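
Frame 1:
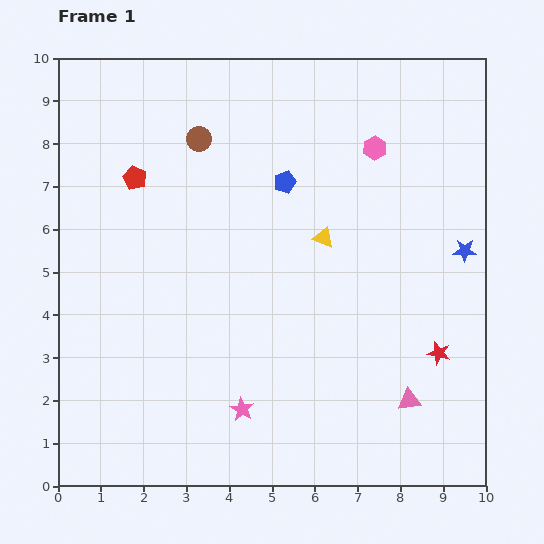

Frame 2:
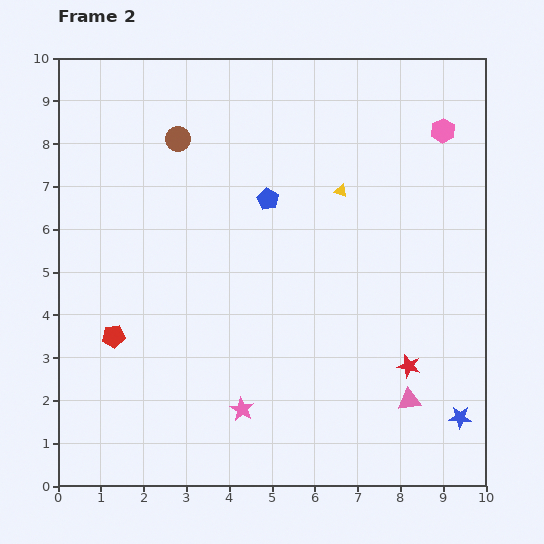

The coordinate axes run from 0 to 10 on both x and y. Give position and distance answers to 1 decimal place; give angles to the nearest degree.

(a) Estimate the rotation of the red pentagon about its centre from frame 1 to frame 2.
31° counter-clockwise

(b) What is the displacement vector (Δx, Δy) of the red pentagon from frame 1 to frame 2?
(-0.5, -3.7)

The red pentagon was at (1.8, 7.2) in frame 1 and (1.3, 3.5) in frame 2.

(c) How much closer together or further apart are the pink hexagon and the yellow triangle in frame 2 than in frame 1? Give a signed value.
+0.4

Distance in frame 1: 2.4. Distance in frame 2: 2.8.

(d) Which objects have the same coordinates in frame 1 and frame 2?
the pink triangle, the pink star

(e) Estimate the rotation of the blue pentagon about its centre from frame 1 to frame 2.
24° counter-clockwise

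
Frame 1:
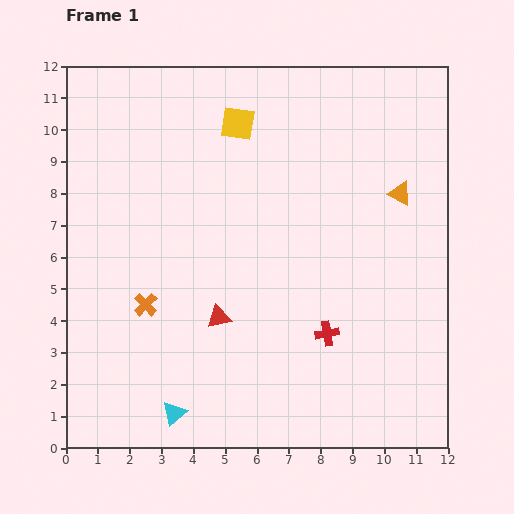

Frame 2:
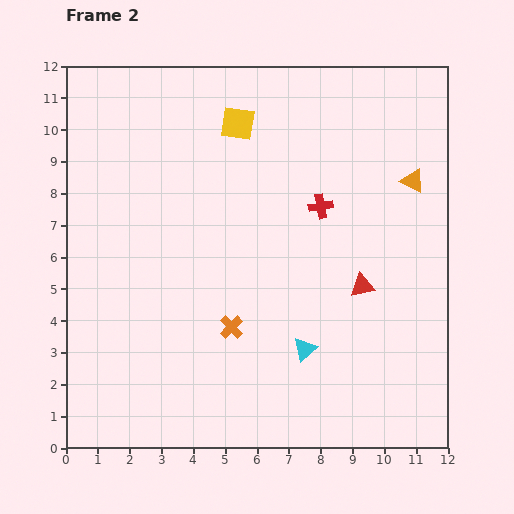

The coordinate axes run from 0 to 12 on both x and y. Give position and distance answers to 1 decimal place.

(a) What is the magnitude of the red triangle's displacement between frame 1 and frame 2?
4.6

The red triangle moved from (4.8, 4.1) to (9.3, 5.1), a distance of √(4.5² + 1.0²) ≈ 4.6.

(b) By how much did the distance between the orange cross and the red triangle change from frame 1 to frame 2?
+2.0

Distance in frame 1: 2.3. Distance in frame 2: 4.3.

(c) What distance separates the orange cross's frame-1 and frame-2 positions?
2.8

The orange cross moved from (2.5, 4.5) to (5.2, 3.8), a distance of √(2.7² + 0.7²) ≈ 2.8.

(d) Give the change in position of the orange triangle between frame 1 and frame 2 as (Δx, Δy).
(0.4, 0.4)

The orange triangle was at (10.5, 8.0) in frame 1 and (10.9, 8.4) in frame 2.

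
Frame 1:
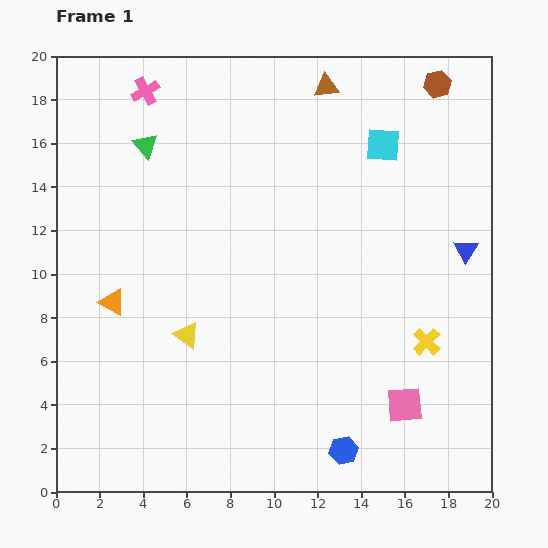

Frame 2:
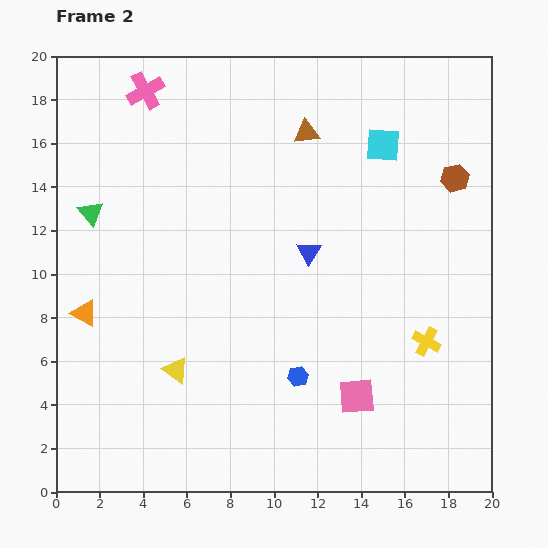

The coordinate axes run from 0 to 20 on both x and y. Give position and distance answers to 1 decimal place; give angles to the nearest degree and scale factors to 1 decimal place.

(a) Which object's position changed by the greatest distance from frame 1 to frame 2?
the blue triangle

(moved 7.2; next 4.4)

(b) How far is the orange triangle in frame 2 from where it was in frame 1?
1.4

The orange triangle moved from (2.6, 8.7) to (1.3, 8.2), a distance of √(1.3² + 0.5²) ≈ 1.4.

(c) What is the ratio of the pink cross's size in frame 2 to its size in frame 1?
1.3×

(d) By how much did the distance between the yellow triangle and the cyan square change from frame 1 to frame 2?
+1.5

Distance in frame 1: 12.5. Distance in frame 2: 14.0.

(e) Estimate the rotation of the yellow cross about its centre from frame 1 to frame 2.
18° counter-clockwise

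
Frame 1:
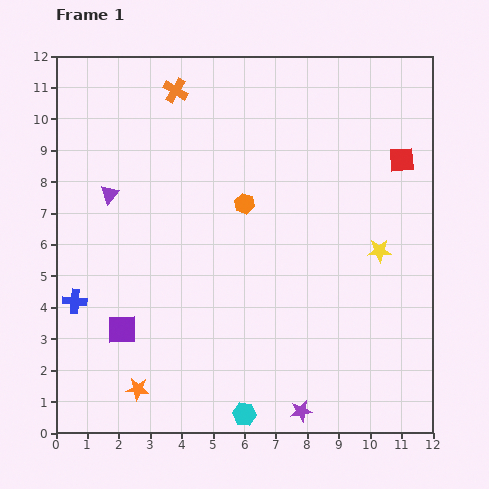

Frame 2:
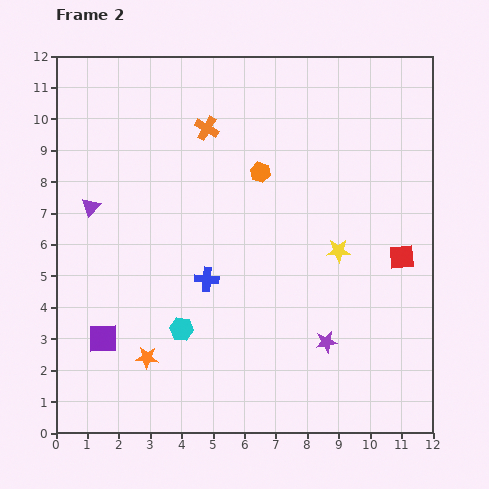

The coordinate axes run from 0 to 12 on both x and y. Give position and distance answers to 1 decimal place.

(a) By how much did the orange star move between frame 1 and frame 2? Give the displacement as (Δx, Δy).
(0.3, 1.0)

The orange star was at (2.6, 1.4) in frame 1 and (2.9, 2.4) in frame 2.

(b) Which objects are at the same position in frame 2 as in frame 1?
none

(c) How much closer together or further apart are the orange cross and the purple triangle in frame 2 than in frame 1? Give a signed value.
+0.6

Distance in frame 1: 3.9. Distance in frame 2: 4.5.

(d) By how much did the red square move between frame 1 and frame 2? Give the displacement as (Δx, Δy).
(0.0, -3.1)

The red square was at (11.0, 8.7) in frame 1 and (11.0, 5.6) in frame 2.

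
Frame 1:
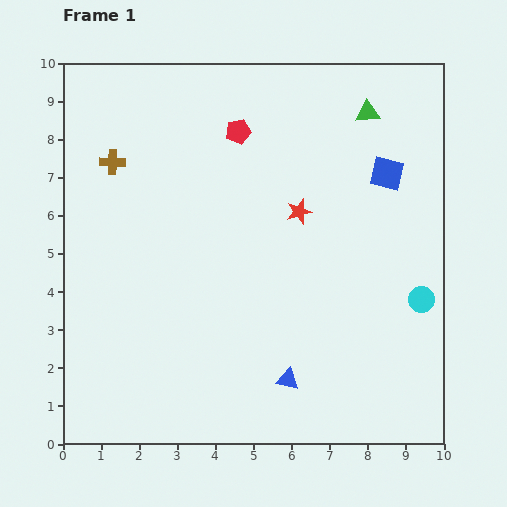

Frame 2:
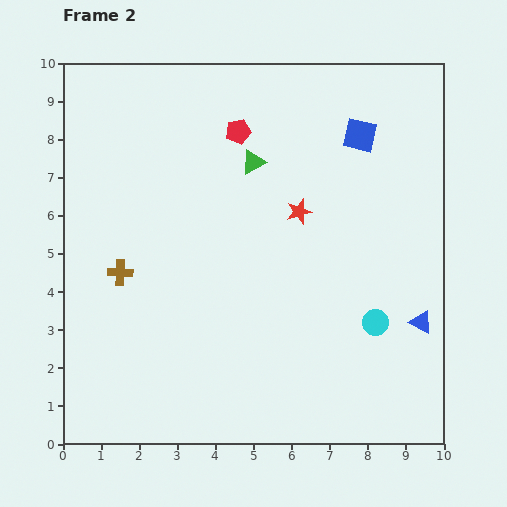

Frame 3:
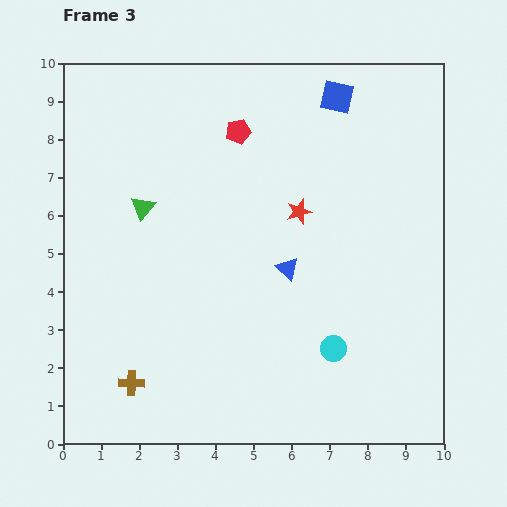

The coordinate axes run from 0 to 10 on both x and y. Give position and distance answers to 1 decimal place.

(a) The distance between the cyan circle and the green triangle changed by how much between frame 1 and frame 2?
+0.2

Distance in frame 1: 5.1. Distance in frame 2: 5.3.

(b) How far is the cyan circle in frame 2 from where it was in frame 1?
1.3

The cyan circle moved from (9.4, 3.8) to (8.2, 3.2), a distance of √(1.2² + 0.6²) ≈ 1.3.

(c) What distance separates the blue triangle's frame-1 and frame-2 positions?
3.8

The blue triangle moved from (5.9, 1.7) to (9.4, 3.2), a distance of √(3.5² + 1.5²) ≈ 3.8.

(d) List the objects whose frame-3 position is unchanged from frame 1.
the red pentagon, the red star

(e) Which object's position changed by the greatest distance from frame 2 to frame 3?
the blue triangle

(moved 3.8; next 3.1)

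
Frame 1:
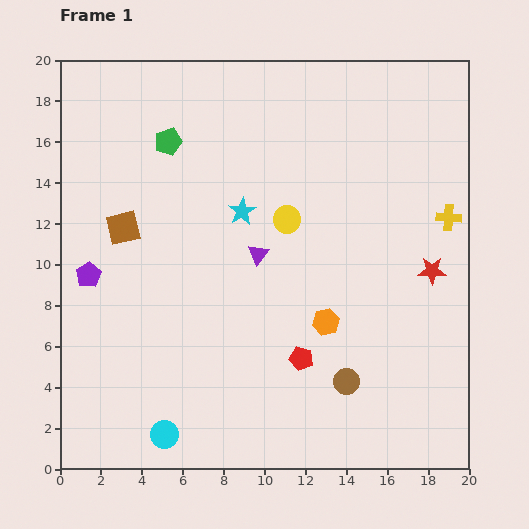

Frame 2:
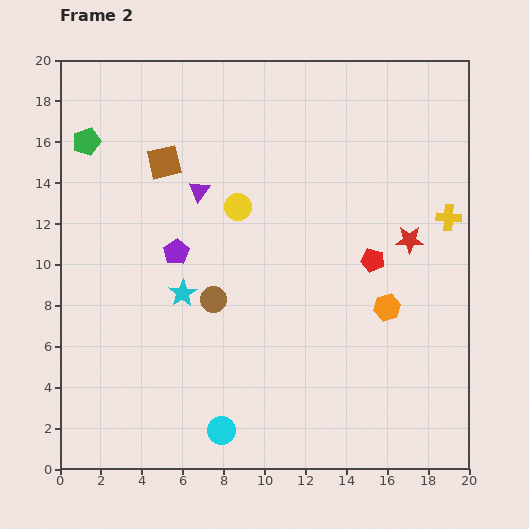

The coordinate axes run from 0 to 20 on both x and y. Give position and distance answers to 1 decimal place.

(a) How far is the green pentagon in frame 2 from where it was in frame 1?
4.0

The green pentagon moved from (5.3, 16.0) to (1.3, 16.0), a distance of √(4.0² + 0.0²) ≈ 4.0.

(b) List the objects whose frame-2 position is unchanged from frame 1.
the yellow cross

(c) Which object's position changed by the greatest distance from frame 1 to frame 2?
the brown circle

(moved 7.6; next 5.9)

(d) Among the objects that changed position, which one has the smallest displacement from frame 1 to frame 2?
the red star

(moved 1.9)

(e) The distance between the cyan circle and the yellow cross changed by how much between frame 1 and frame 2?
-2.3

Distance in frame 1: 17.5. Distance in frame 2: 15.2.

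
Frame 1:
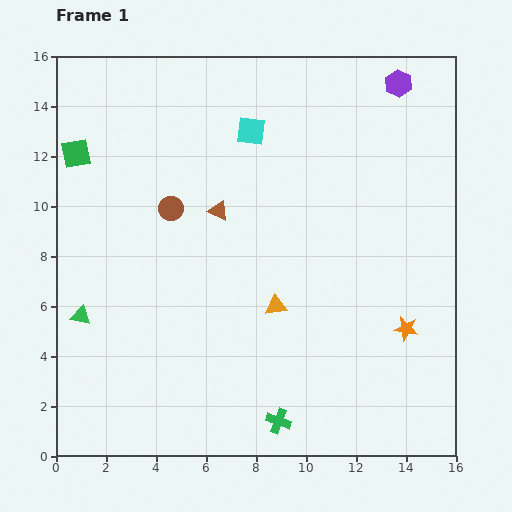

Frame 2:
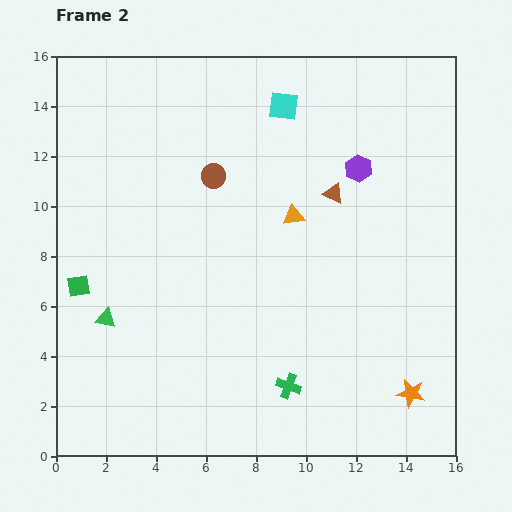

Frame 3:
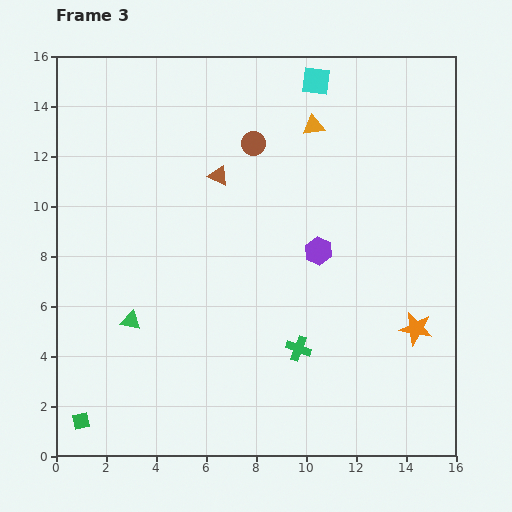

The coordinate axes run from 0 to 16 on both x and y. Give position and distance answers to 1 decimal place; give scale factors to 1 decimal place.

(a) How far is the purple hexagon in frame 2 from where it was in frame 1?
3.8

The purple hexagon moved from (13.7, 14.9) to (12.1, 11.5), a distance of √(1.6² + 3.4²) ≈ 3.8.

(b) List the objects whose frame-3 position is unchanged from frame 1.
none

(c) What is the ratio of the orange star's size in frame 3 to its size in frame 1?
1.4×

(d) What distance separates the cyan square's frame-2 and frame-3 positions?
1.6

The cyan square moved from (9.1, 14.0) to (10.4, 15.0), a distance of √(1.3² + 1.0²) ≈ 1.6.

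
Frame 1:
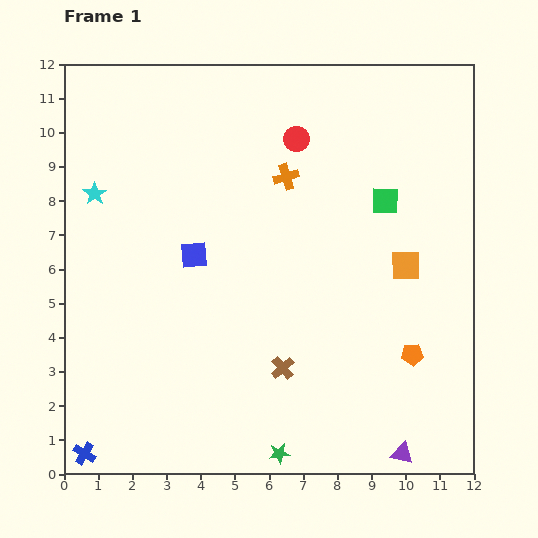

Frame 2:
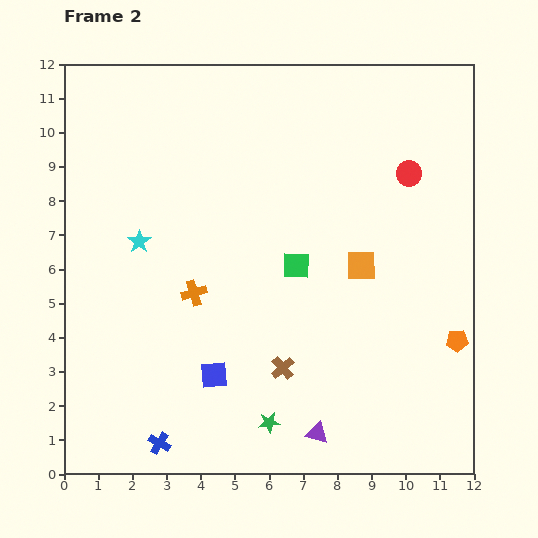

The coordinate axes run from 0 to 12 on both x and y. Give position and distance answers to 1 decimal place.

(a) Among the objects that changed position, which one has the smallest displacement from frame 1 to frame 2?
the green star

(moved 0.9)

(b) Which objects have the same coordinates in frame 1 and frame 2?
the brown cross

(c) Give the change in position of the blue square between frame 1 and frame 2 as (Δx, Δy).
(0.6, -3.5)

The blue square was at (3.8, 6.4) in frame 1 and (4.4, 2.9) in frame 2.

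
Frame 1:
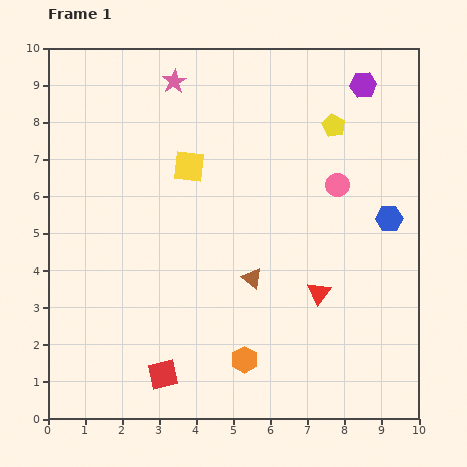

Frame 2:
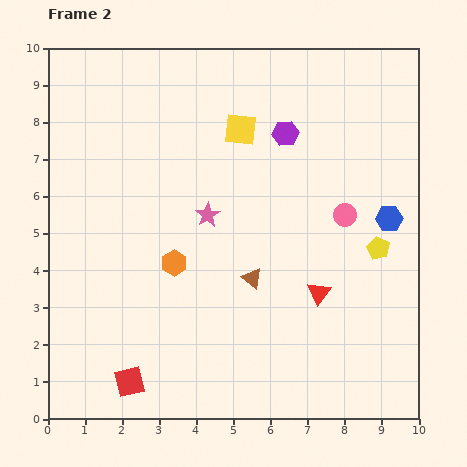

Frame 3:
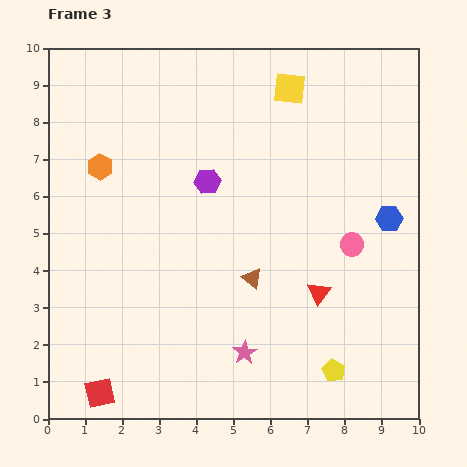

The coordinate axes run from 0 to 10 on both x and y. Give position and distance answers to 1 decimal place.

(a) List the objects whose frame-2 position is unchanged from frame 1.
the brown triangle, the red triangle, the blue hexagon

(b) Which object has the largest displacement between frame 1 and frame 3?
the pink star

(moved 7.5; next 6.6)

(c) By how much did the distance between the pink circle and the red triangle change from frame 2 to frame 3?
-0.6

Distance in frame 2: 2.2. Distance in frame 3: 1.6.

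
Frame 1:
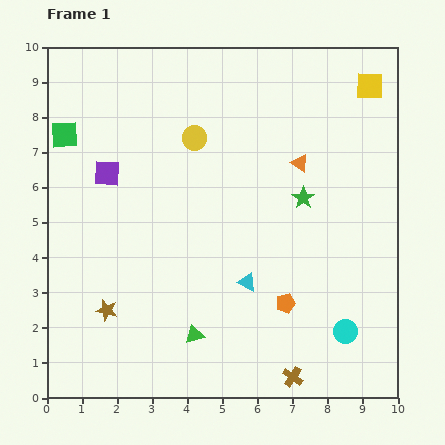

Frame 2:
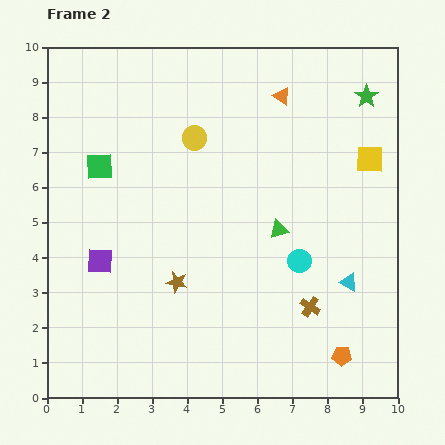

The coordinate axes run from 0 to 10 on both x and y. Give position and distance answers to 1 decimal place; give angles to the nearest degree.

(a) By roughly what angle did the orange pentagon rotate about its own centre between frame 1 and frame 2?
19° clockwise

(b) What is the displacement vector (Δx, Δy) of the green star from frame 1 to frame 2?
(1.8, 2.9)

The green star was at (7.3, 5.7) in frame 1 and (9.1, 8.6) in frame 2.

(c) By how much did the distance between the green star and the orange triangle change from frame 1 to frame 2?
+1.4

Distance in frame 1: 1.0. Distance in frame 2: 2.4.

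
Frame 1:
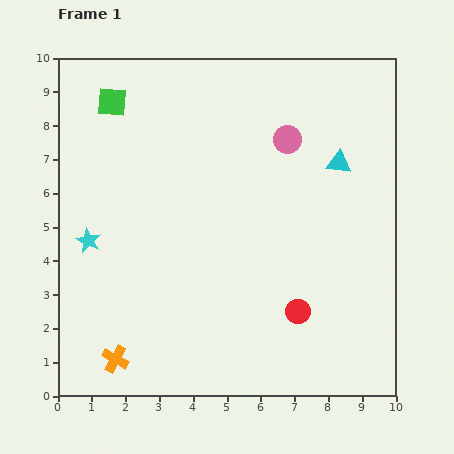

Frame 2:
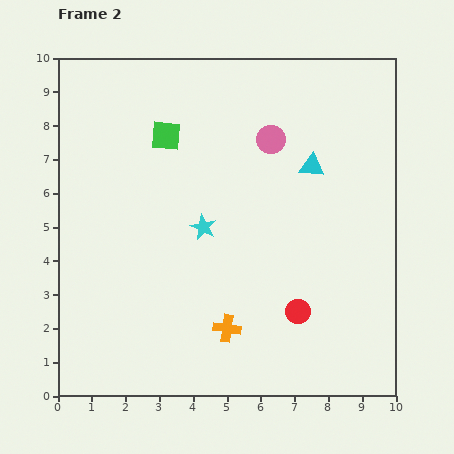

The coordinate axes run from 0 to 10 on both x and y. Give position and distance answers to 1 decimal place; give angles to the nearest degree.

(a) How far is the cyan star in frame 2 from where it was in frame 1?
3.4

The cyan star moved from (0.9, 4.6) to (4.3, 5.0), a distance of √(3.4² + 0.4²) ≈ 3.4.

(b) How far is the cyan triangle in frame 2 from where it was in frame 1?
0.8

The cyan triangle moved from (8.3, 6.9) to (7.5, 6.8), a distance of √(0.8² + 0.1²) ≈ 0.8.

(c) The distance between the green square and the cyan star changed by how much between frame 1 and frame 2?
-1.3

Distance in frame 1: 4.2. Distance in frame 2: 2.9.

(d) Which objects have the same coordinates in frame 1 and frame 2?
the red circle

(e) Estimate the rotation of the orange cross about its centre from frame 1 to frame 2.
20° counter-clockwise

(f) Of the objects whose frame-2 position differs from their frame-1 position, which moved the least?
the pink circle

(moved 0.5)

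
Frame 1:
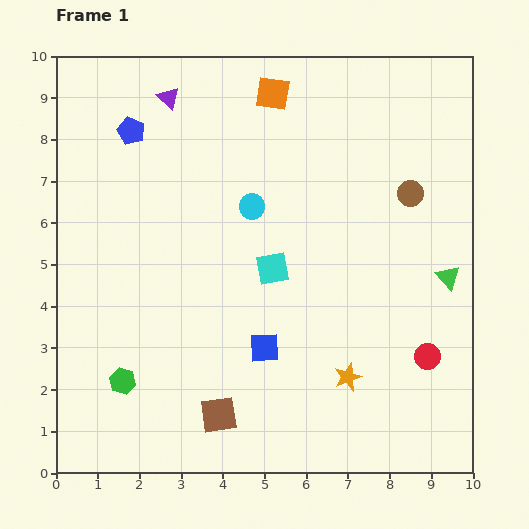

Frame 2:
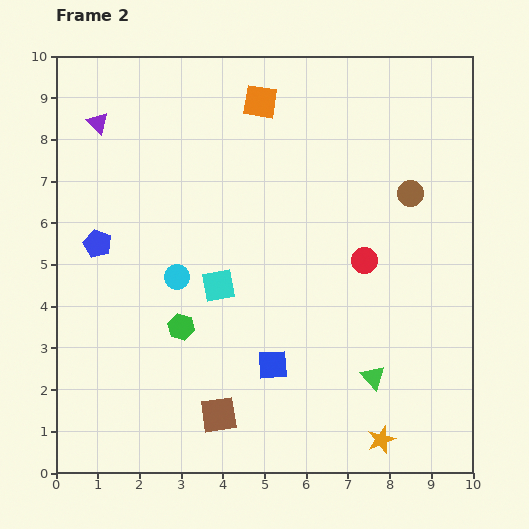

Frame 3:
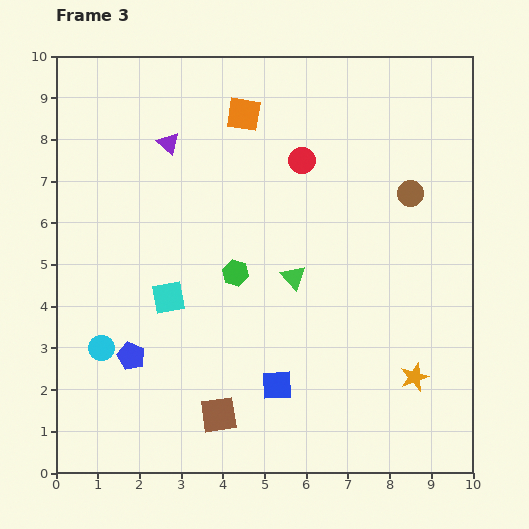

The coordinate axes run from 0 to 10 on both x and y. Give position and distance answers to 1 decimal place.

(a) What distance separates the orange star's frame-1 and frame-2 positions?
1.7

The orange star moved from (7.0, 2.3) to (7.8, 0.8), a distance of √(0.8² + 1.5²) ≈ 1.7.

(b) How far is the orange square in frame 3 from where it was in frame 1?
0.9

The orange square moved from (5.2, 9.1) to (4.5, 8.6), a distance of √(0.7² + 0.5²) ≈ 0.9.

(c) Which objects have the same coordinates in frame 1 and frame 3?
the brown square, the brown circle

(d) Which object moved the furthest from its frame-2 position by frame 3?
the green triangle

(moved 3.1; next 2.8)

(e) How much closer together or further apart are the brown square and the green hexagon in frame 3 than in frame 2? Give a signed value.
+1.1

Distance in frame 2: 2.3. Distance in frame 3: 3.4.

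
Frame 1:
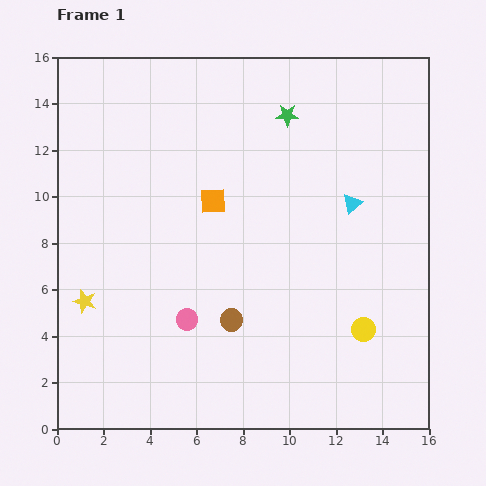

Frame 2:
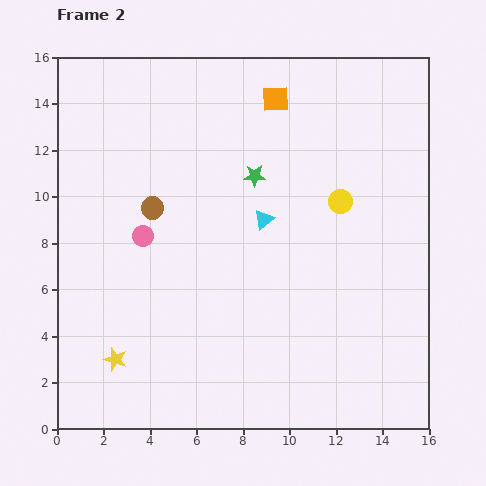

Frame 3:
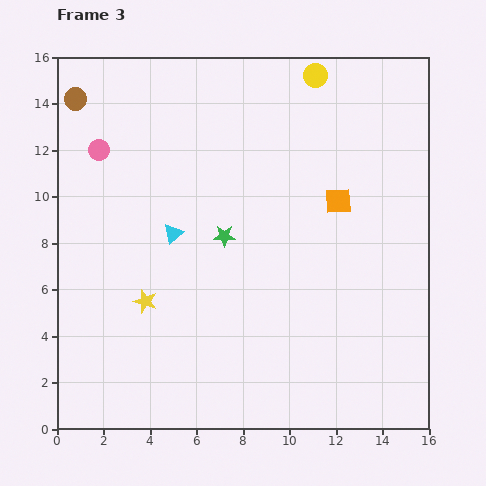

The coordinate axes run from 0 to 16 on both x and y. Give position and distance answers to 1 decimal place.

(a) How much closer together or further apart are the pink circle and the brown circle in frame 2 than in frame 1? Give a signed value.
-0.6

Distance in frame 1: 1.9. Distance in frame 2: 1.3.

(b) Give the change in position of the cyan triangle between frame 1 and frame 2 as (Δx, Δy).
(-3.8, -0.7)

The cyan triangle was at (12.7, 9.7) in frame 1 and (8.9, 9.0) in frame 2.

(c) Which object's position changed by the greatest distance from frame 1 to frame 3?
the brown circle

(moved 11.6; next 11.1)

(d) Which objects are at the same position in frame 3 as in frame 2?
none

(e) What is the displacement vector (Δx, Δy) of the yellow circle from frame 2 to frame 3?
(-1.1, 5.4)

The yellow circle was at (12.2, 9.8) in frame 2 and (11.1, 15.2) in frame 3.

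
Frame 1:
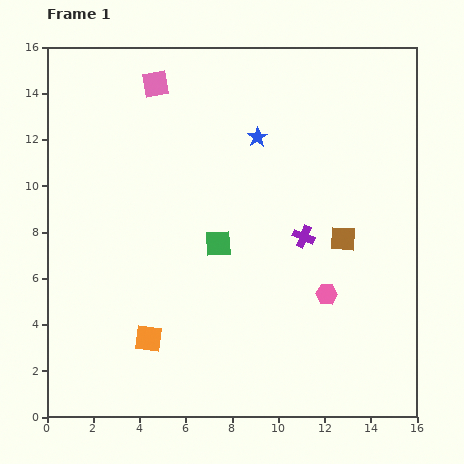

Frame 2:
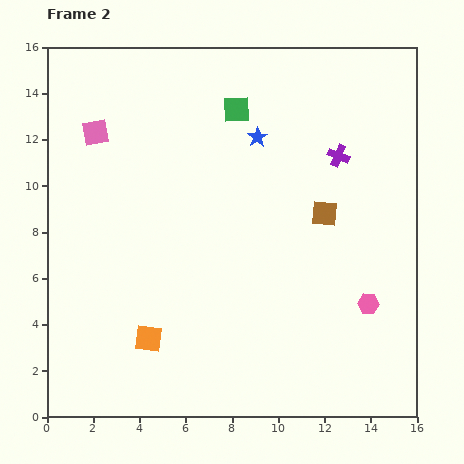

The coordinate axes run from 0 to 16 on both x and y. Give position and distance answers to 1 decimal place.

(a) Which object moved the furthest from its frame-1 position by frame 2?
the green square

(moved 5.9; next 3.8)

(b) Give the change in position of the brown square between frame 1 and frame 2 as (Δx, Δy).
(-0.8, 1.1)

The brown square was at (12.8, 7.7) in frame 1 and (12.0, 8.8) in frame 2.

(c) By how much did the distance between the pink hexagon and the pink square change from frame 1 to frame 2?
+2.2

Distance in frame 1: 11.7. Distance in frame 2: 13.9.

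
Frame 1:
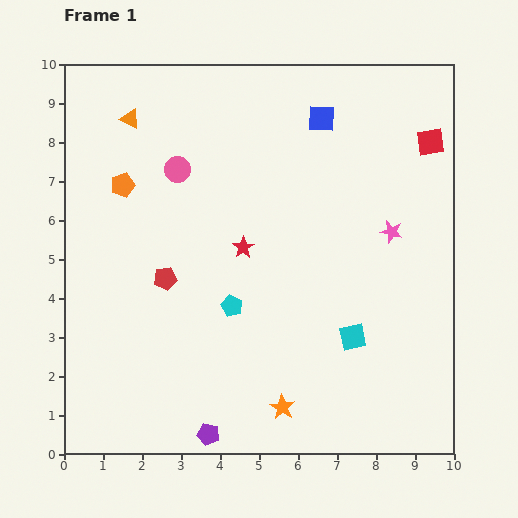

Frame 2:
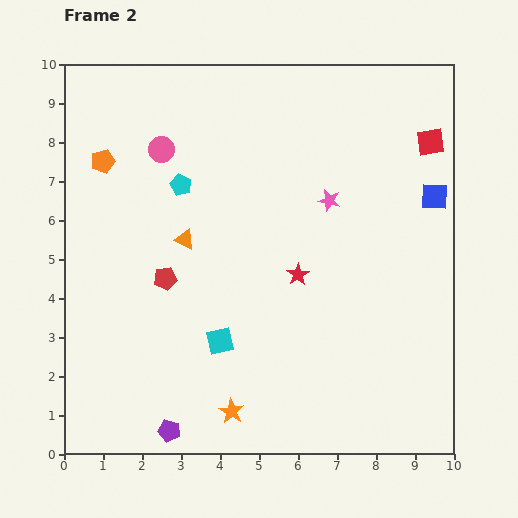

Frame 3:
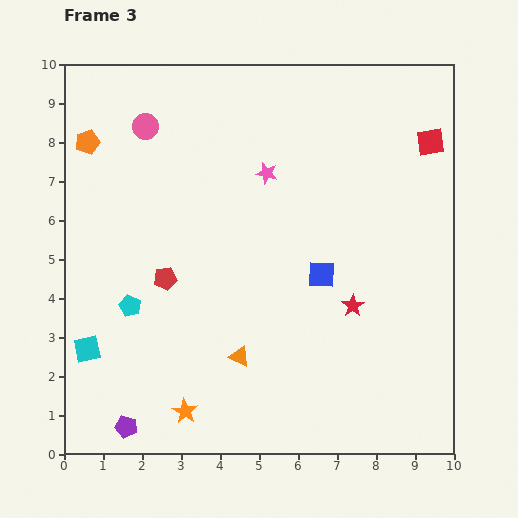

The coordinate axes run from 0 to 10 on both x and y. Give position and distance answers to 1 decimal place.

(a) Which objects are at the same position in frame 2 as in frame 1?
the red pentagon, the red square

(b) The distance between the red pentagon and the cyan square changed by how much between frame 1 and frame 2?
-2.9

Distance in frame 1: 5.0. Distance in frame 2: 2.1.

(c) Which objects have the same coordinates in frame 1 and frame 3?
the red pentagon, the red square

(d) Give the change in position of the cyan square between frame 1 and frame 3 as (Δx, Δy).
(-6.8, -0.3)

The cyan square was at (7.4, 3.0) in frame 1 and (0.6, 2.7) in frame 3.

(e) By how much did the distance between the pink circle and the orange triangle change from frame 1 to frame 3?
+4.6

Distance in frame 1: 1.8. Distance in frame 3: 6.4.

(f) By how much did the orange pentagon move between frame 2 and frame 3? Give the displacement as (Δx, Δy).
(-0.4, 0.5)

The orange pentagon was at (1.0, 7.5) in frame 2 and (0.6, 8.0) in frame 3.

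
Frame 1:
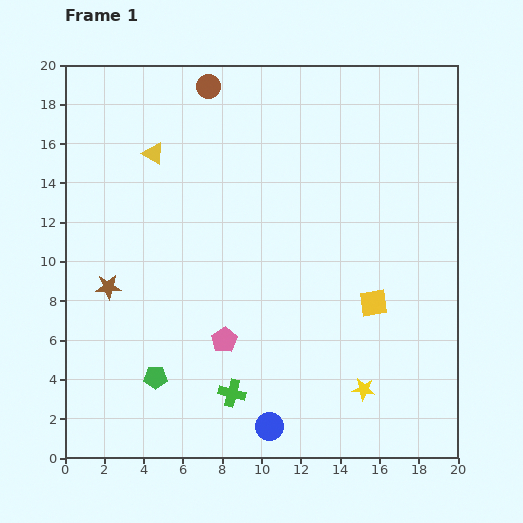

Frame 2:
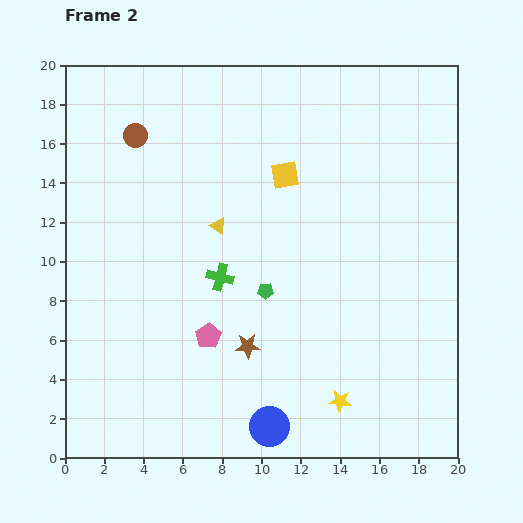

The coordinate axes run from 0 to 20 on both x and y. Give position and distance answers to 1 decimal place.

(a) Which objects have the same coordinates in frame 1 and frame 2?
the blue circle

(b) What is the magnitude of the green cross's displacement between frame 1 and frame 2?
5.9

The green cross moved from (8.5, 3.3) to (7.9, 9.2), a distance of √(0.6² + 5.9²) ≈ 5.9.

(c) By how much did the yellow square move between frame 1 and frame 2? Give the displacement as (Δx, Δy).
(-4.5, 6.5)

The yellow square was at (15.7, 7.9) in frame 1 and (11.2, 14.4) in frame 2.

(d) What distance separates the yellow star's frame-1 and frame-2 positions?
1.3

The yellow star moved from (15.2, 3.5) to (14.0, 2.9), a distance of √(1.2² + 0.6²) ≈ 1.3.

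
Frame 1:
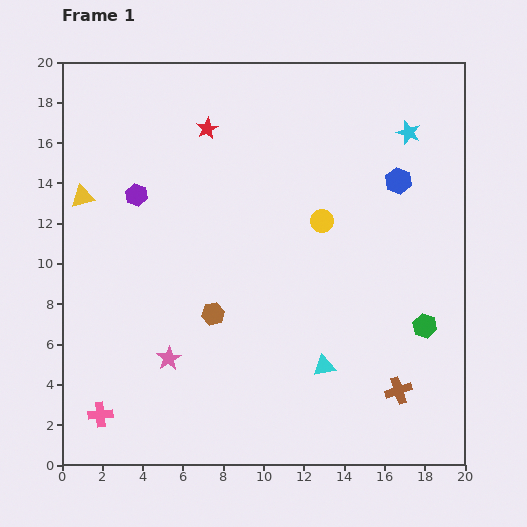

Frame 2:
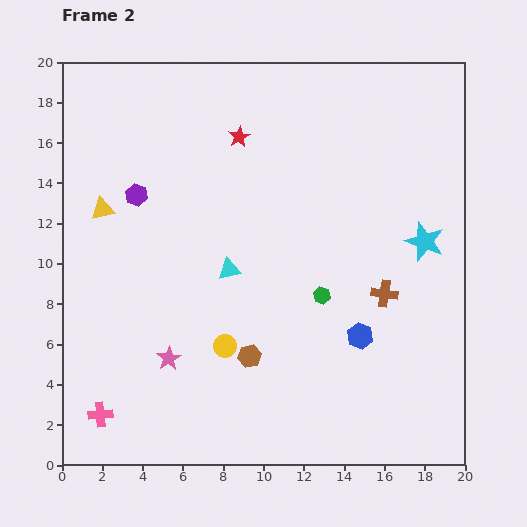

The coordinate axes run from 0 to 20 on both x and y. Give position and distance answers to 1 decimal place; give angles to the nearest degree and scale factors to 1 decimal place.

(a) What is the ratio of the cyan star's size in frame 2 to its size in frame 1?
1.6×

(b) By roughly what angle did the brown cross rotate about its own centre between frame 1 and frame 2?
28° clockwise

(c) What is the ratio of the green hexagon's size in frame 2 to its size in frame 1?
0.7×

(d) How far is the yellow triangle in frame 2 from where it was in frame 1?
1.2

The yellow triangle moved from (1.0, 13.3) to (2.0, 12.7), a distance of √(1.0² + 0.6²) ≈ 1.2.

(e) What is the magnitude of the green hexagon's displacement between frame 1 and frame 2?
5.3

The green hexagon moved from (18.0, 6.9) to (12.9, 8.4), a distance of √(5.1² + 1.5²) ≈ 5.3.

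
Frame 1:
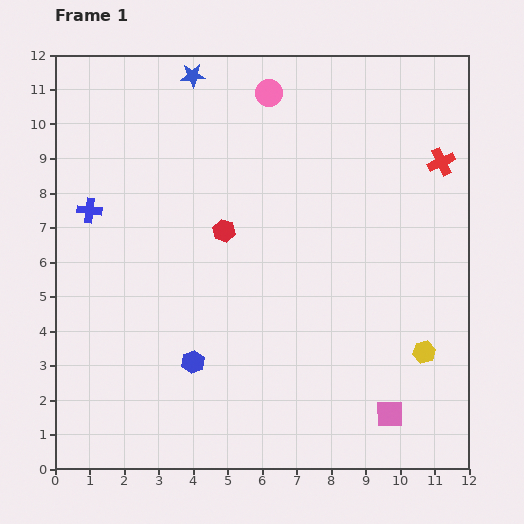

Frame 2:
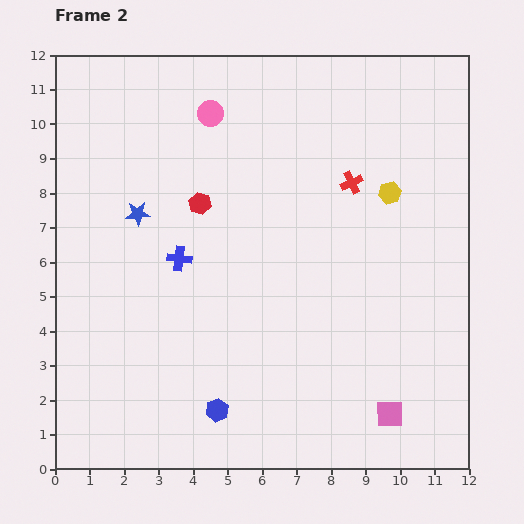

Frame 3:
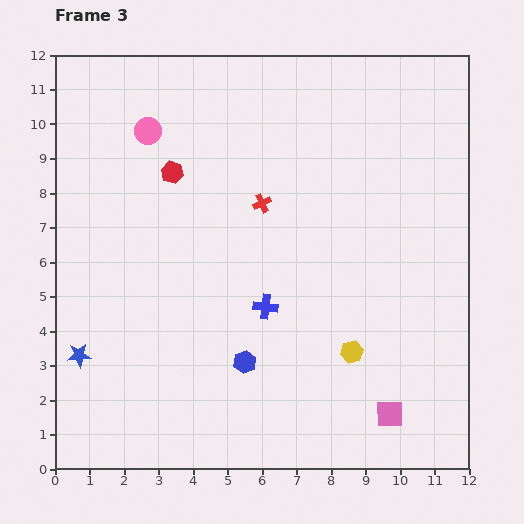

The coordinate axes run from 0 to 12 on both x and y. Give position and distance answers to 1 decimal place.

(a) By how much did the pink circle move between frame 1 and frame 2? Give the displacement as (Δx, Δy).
(-1.7, -0.6)

The pink circle was at (6.2, 10.9) in frame 1 and (4.5, 10.3) in frame 2.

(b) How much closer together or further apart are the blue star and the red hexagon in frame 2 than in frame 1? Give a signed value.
-2.8

Distance in frame 1: 4.6. Distance in frame 2: 1.8.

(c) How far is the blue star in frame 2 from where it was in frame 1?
4.3

The blue star moved from (4.0, 11.4) to (2.4, 7.4), a distance of √(1.6² + 4.0²) ≈ 4.3.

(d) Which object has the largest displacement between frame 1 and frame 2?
the yellow hexagon

(moved 4.7; next 4.3)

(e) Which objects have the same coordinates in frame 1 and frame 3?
the pink square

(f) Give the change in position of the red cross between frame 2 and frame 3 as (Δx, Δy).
(-2.6, -0.6)

The red cross was at (8.6, 8.3) in frame 2 and (6.0, 7.7) in frame 3.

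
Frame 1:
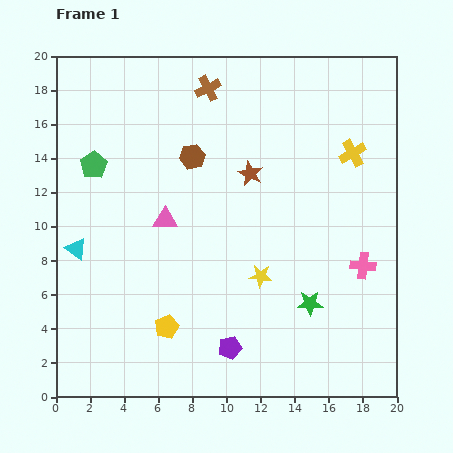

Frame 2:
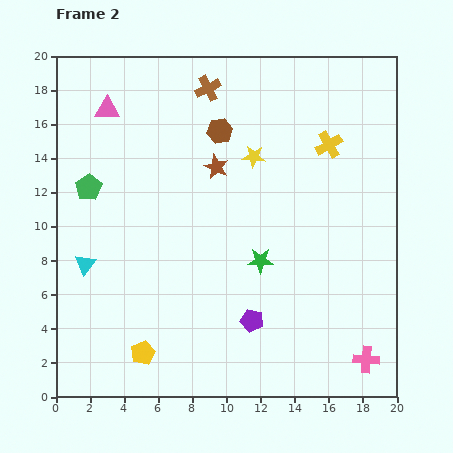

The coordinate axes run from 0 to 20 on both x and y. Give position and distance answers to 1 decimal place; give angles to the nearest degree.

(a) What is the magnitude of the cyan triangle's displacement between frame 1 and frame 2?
1.0

The cyan triangle moved from (1.2, 8.7) to (1.7, 7.8), a distance of √(0.5² + 0.9²) ≈ 1.0.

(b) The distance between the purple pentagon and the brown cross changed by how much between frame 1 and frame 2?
-1.5

Distance in frame 1: 15.3. Distance in frame 2: 13.8.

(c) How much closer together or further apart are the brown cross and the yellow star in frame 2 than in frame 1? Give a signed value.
-6.6

Distance in frame 1: 11.4. Distance in frame 2: 4.8.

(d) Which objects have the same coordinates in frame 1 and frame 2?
the brown cross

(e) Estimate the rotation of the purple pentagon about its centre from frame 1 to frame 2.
28° clockwise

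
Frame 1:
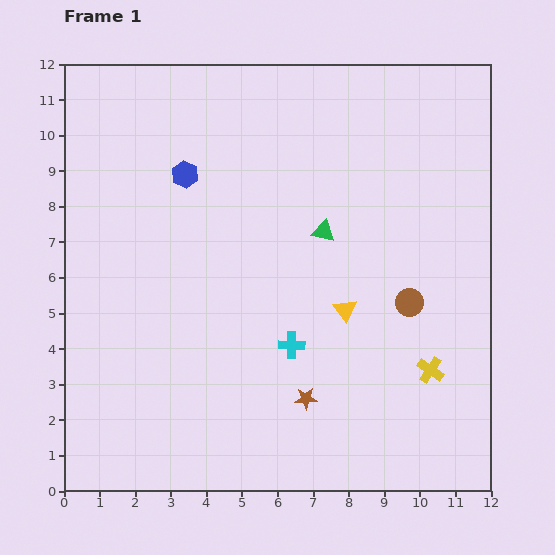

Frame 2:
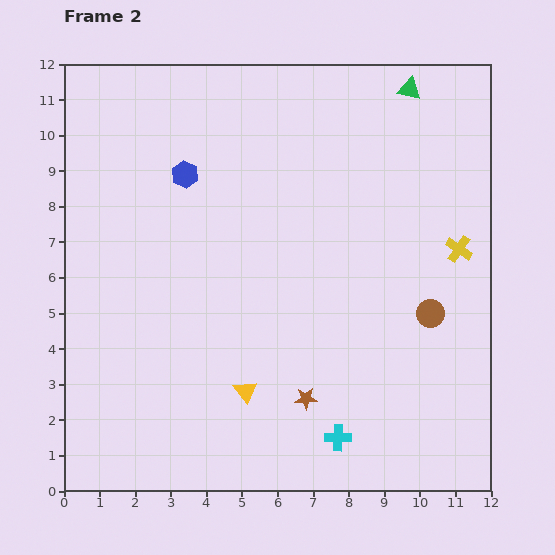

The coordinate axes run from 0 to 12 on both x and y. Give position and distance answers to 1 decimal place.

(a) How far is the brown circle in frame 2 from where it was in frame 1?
0.7

The brown circle moved from (9.7, 5.3) to (10.3, 5.0), a distance of √(0.6² + 0.3²) ≈ 0.7.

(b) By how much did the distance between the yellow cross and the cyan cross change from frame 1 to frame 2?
+2.3

Distance in frame 1: 4.0. Distance in frame 2: 6.3.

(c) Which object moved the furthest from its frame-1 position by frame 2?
the green triangle

(moved 4.7; next 3.6)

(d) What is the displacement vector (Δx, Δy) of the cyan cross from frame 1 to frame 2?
(1.3, -2.6)

The cyan cross was at (6.4, 4.1) in frame 1 and (7.7, 1.5) in frame 2.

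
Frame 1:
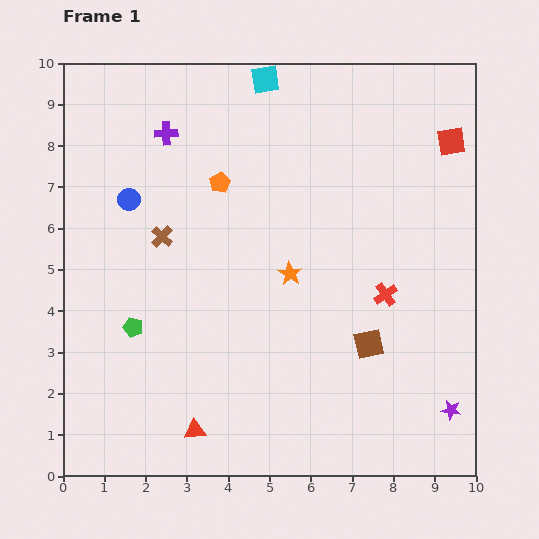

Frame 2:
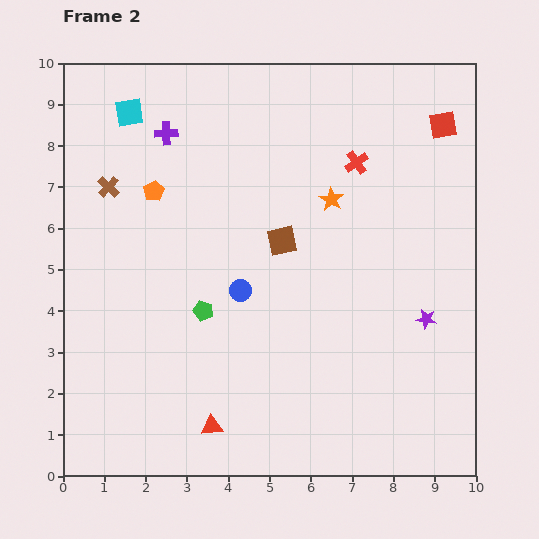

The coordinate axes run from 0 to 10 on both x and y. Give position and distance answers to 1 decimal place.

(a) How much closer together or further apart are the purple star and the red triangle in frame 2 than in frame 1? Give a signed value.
-0.4

Distance in frame 1: 6.2. Distance in frame 2: 5.8.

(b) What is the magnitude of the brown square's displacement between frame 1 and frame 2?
3.3

The brown square moved from (7.4, 3.2) to (5.3, 5.7), a distance of √(2.1² + 2.5²) ≈ 3.3.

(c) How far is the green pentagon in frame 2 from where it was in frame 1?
1.7

The green pentagon moved from (1.7, 3.6) to (3.4, 4.0), a distance of √(1.7² + 0.4²) ≈ 1.7.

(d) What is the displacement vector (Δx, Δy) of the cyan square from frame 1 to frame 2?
(-3.3, -0.8)

The cyan square was at (4.9, 9.6) in frame 1 and (1.6, 8.8) in frame 2.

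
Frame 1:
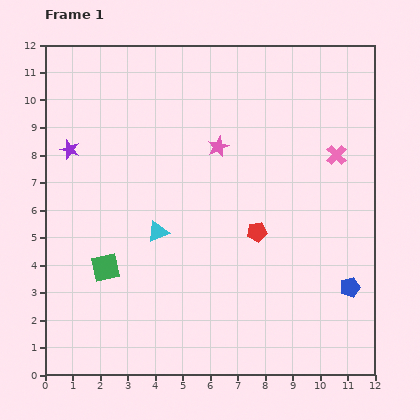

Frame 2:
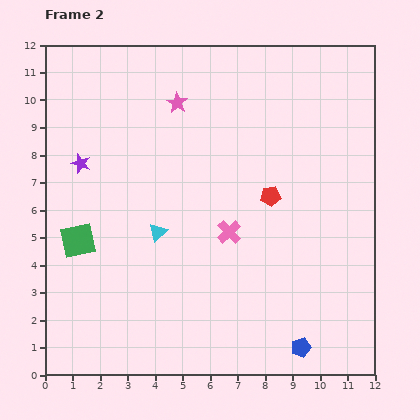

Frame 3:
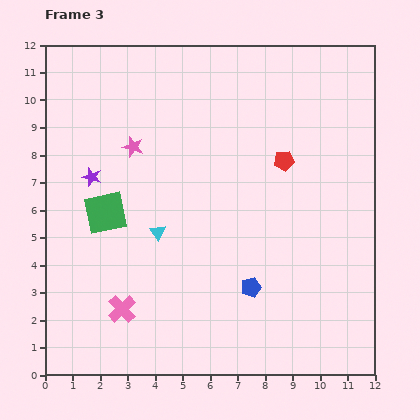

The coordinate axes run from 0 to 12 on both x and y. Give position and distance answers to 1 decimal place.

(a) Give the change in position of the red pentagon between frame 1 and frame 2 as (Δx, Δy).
(0.5, 1.3)

The red pentagon was at (7.7, 5.2) in frame 1 and (8.2, 6.5) in frame 2.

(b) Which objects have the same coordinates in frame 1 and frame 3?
the cyan triangle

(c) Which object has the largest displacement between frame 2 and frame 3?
the pink cross

(moved 4.8; next 2.8)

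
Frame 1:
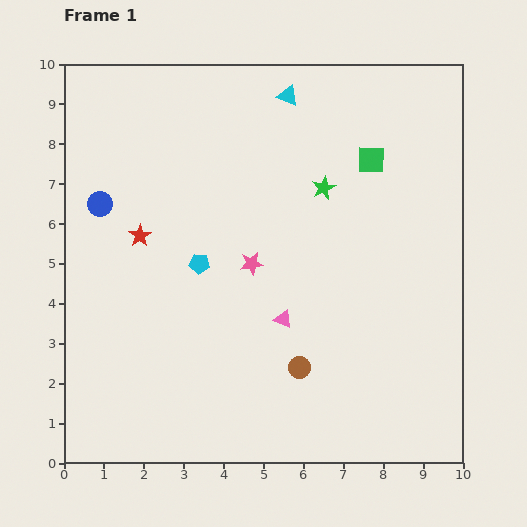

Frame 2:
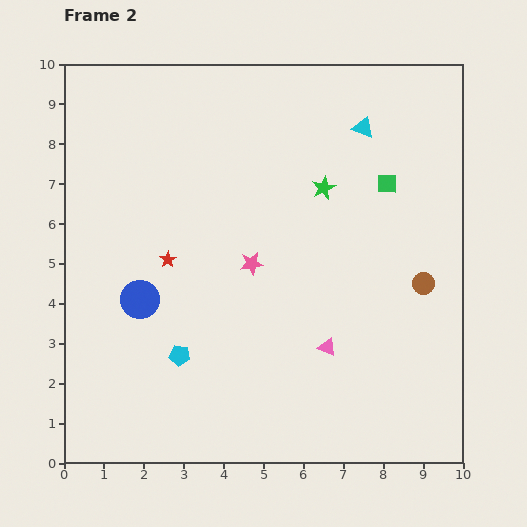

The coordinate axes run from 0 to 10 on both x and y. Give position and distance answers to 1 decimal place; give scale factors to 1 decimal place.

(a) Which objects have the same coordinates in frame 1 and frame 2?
the green star, the pink star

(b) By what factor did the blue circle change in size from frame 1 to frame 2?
1.5×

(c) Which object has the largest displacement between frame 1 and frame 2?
the brown circle

(moved 3.7; next 2.6)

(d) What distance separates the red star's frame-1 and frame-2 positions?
0.9

The red star moved from (1.9, 5.7) to (2.6, 5.1), a distance of √(0.7² + 0.6²) ≈ 0.9.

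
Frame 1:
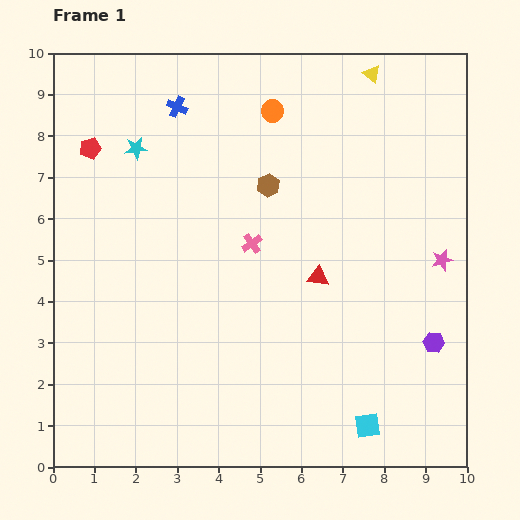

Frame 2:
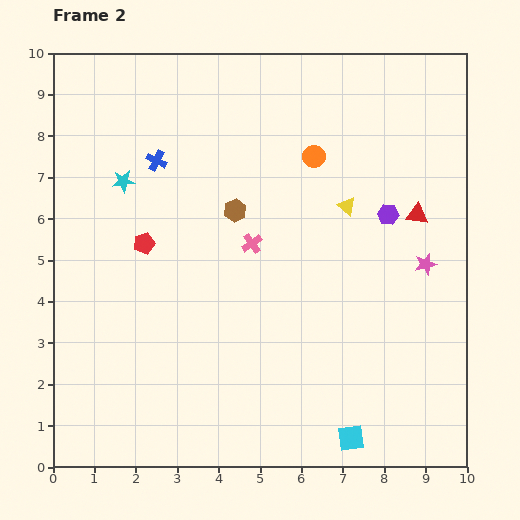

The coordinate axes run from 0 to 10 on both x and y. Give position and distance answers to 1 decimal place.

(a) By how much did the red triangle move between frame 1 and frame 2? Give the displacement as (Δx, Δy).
(2.4, 1.5)

The red triangle was at (6.4, 4.6) in frame 1 and (8.8, 6.1) in frame 2.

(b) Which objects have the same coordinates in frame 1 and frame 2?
the pink cross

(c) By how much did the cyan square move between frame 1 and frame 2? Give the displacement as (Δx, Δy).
(-0.4, -0.3)

The cyan square was at (7.6, 1.0) in frame 1 and (7.2, 0.7) in frame 2.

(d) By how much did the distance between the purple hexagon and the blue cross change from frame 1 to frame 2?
-2.7

Distance in frame 1: 8.4. Distance in frame 2: 5.7.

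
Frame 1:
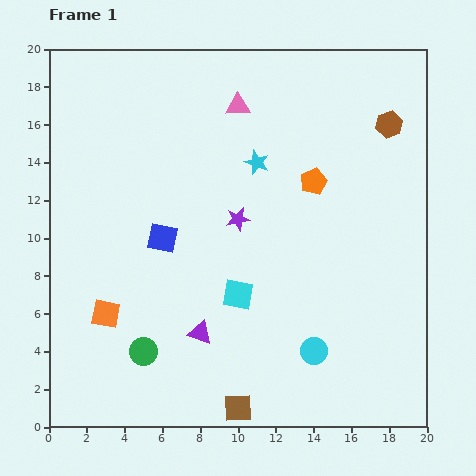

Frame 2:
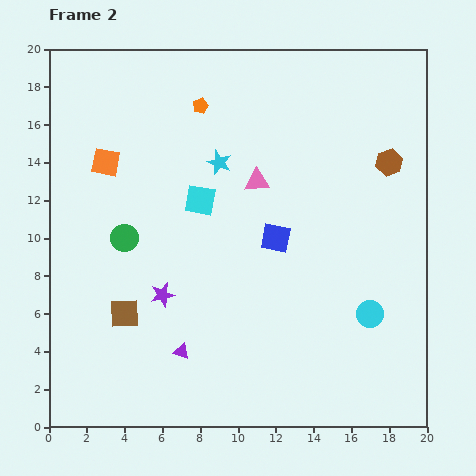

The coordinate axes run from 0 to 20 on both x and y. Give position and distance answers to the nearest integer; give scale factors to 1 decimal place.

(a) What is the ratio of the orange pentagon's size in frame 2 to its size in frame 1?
0.6×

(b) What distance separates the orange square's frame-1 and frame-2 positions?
8

The orange square moved from (3, 6) to (3, 14), a distance of √(0² + 8²) ≈ 8.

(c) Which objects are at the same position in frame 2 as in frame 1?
none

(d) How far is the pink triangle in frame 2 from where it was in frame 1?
4

The pink triangle moved from (10, 17) to (11, 13), a distance of √(1² + 4²) ≈ 4.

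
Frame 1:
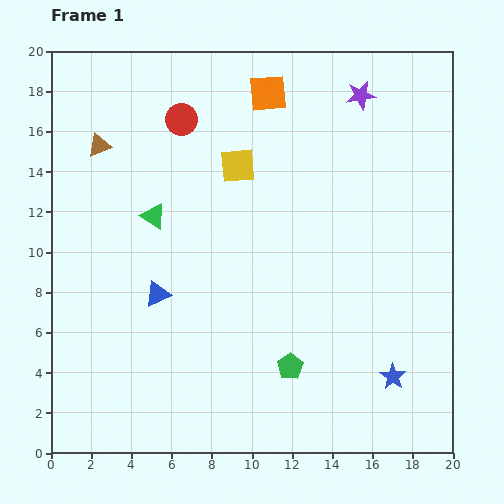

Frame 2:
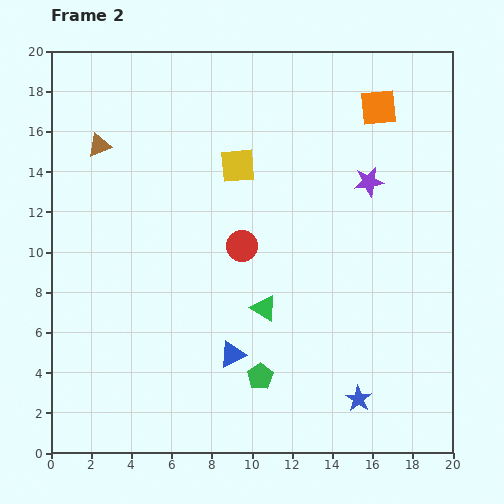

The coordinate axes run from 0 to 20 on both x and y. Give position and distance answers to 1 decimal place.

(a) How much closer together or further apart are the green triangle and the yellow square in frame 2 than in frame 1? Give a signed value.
+2.3

Distance in frame 1: 4.9. Distance in frame 2: 7.2.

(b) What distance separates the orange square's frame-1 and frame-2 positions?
5.5

The orange square moved from (10.8, 17.9) to (16.3, 17.2), a distance of √(5.5² + 0.7²) ≈ 5.5.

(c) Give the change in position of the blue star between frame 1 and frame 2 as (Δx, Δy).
(-1.7, -1.1)

The blue star was at (17.0, 3.8) in frame 1 and (15.3, 2.7) in frame 2.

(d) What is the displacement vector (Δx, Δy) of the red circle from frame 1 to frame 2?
(3.0, -6.3)

The red circle was at (6.5, 16.6) in frame 1 and (9.5, 10.3) in frame 2.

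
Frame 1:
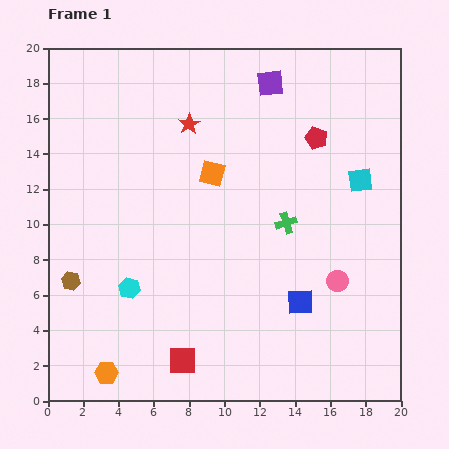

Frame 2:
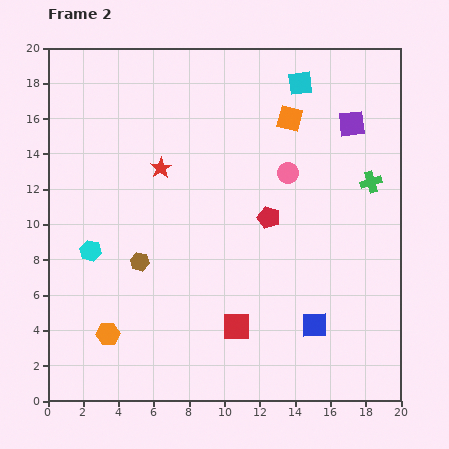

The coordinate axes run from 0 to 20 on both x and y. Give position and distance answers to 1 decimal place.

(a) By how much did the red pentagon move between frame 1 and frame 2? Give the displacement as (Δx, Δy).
(-2.7, -4.5)

The red pentagon was at (15.2, 14.9) in frame 1 and (12.5, 10.4) in frame 2.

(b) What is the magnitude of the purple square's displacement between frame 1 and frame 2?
5.1

The purple square moved from (12.6, 18.0) to (17.2, 15.7), a distance of √(4.6² + 2.3²) ≈ 5.1.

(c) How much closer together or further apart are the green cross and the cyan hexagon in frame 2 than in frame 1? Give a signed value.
+6.8

Distance in frame 1: 9.6. Distance in frame 2: 16.4.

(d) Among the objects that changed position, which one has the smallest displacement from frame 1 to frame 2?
the blue square

(moved 1.5)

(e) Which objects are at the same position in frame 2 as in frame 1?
none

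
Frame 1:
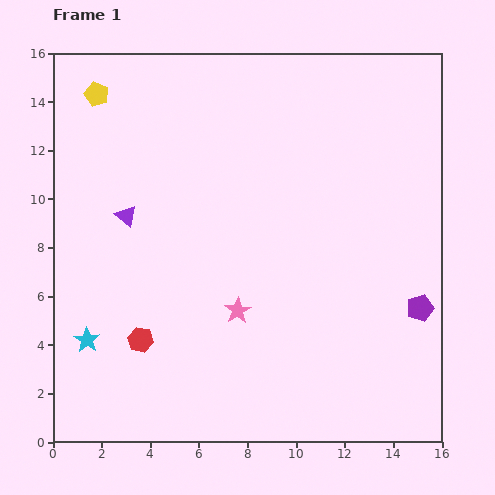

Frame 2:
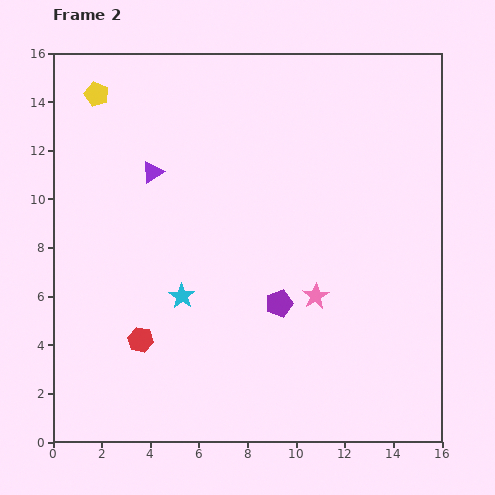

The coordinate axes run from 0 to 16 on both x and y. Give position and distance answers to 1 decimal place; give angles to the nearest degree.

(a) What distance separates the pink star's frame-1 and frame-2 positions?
3.3

The pink star moved from (7.6, 5.4) to (10.8, 6.0), a distance of √(3.2² + 0.6²) ≈ 3.3.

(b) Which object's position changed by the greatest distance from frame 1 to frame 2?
the purple pentagon

(moved 5.8; next 4.3)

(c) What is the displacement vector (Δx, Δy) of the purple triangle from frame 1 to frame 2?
(1.1, 1.8)

The purple triangle was at (3.0, 9.3) in frame 1 and (4.1, 11.1) in frame 2.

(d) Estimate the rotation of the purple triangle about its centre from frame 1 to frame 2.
48° clockwise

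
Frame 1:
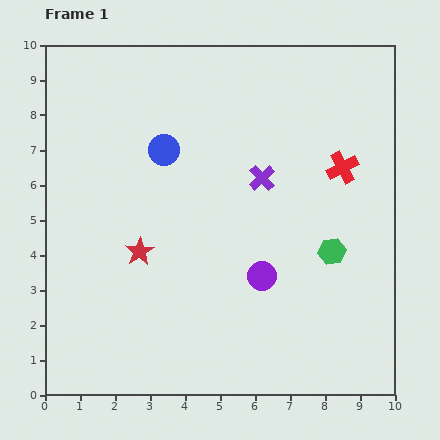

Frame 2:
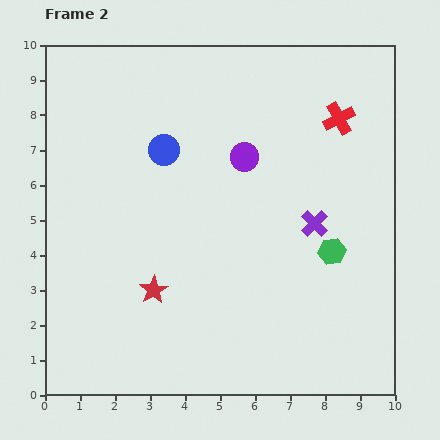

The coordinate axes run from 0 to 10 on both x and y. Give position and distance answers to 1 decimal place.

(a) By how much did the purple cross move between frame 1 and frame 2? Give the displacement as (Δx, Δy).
(1.5, -1.3)

The purple cross was at (6.2, 6.2) in frame 1 and (7.7, 4.9) in frame 2.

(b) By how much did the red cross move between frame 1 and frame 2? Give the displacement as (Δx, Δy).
(-0.1, 1.4)

The red cross was at (8.5, 6.5) in frame 1 and (8.4, 7.9) in frame 2.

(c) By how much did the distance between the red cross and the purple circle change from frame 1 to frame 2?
-1.0

Distance in frame 1: 3.9. Distance in frame 2: 2.9.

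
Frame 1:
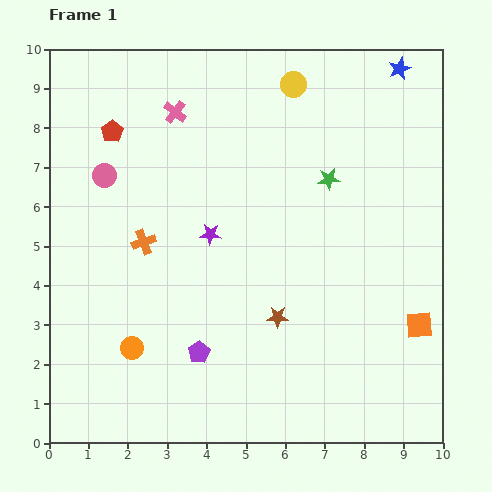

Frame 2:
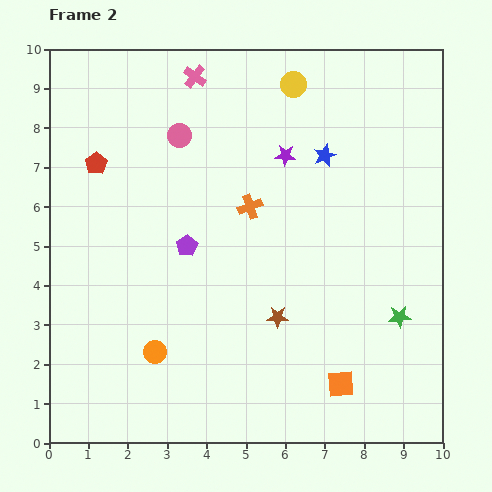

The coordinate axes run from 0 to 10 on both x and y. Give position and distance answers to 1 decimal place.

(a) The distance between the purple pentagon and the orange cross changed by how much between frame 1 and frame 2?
-1.2

Distance in frame 1: 3.1. Distance in frame 2: 1.9.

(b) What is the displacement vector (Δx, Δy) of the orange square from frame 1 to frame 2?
(-2.0, -1.5)

The orange square was at (9.4, 3.0) in frame 1 and (7.4, 1.5) in frame 2.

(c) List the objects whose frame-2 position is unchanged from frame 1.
the yellow circle, the brown star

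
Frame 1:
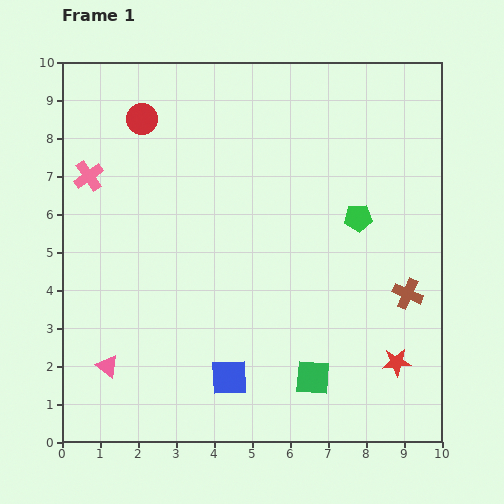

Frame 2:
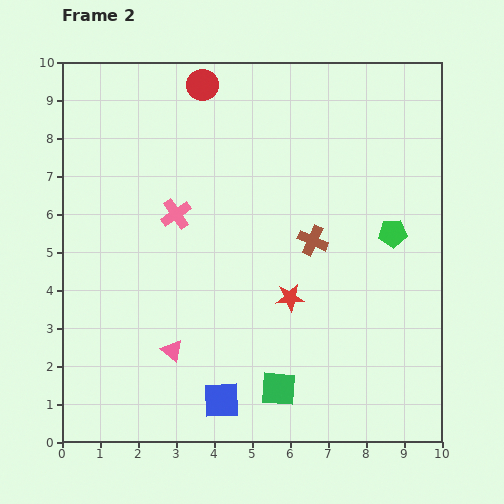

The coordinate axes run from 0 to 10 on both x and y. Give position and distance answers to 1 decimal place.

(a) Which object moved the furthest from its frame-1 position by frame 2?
the red star

(moved 3.3; next 2.9)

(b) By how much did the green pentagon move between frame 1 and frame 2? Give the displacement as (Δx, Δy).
(0.9, -0.4)

The green pentagon was at (7.8, 5.9) in frame 1 and (8.7, 5.5) in frame 2.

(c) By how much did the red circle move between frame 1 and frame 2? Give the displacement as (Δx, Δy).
(1.6, 0.9)

The red circle was at (2.1, 8.5) in frame 1 and (3.7, 9.4) in frame 2.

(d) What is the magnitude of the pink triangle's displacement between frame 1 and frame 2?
1.7

The pink triangle moved from (1.2, 2.0) to (2.9, 2.4), a distance of √(1.7² + 0.4²) ≈ 1.7.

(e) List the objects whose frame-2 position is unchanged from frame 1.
none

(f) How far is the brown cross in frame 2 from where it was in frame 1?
2.9

The brown cross moved from (9.1, 3.9) to (6.6, 5.3), a distance of √(2.5² + 1.4²) ≈ 2.9.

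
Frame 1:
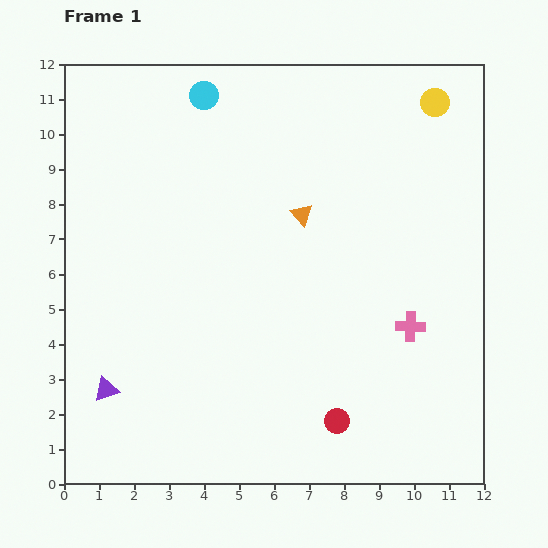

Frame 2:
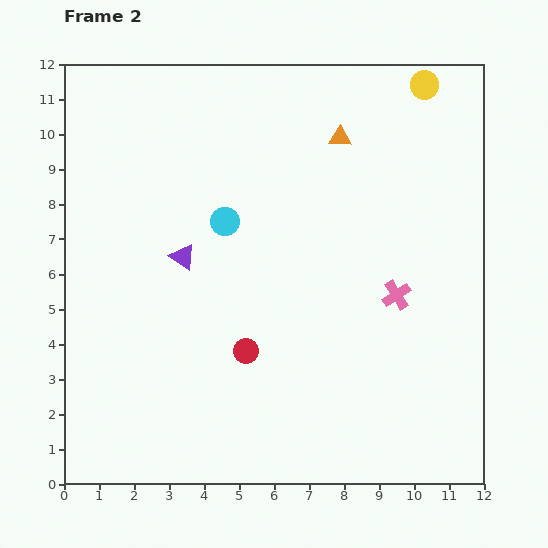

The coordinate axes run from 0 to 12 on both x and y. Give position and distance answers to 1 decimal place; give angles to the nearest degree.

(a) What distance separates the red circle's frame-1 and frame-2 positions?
3.3

The red circle moved from (7.8, 1.8) to (5.2, 3.8), a distance of √(2.6² + 2.0²) ≈ 3.3.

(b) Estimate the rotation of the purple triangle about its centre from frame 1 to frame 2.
53° clockwise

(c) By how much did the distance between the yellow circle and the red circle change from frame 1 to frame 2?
-0.3

Distance in frame 1: 9.5. Distance in frame 2: 9.2.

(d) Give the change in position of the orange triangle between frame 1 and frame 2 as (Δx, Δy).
(1.1, 2.2)

The orange triangle was at (6.8, 7.7) in frame 1 and (7.9, 9.9) in frame 2.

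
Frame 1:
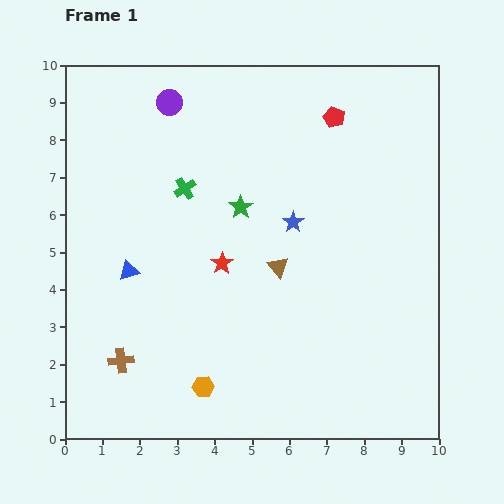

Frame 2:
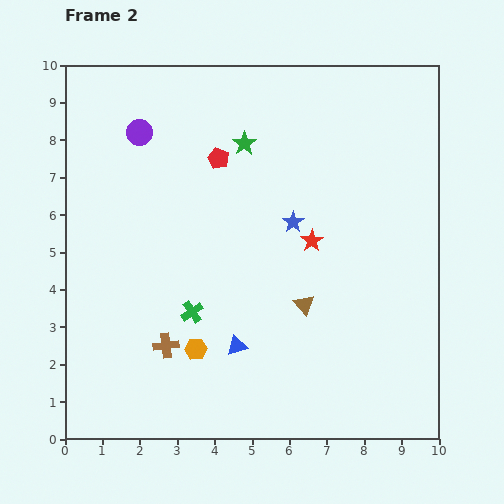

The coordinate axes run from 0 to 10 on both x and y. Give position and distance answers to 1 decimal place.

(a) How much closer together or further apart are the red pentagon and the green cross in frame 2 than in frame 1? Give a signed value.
-0.2

Distance in frame 1: 4.4. Distance in frame 2: 4.2.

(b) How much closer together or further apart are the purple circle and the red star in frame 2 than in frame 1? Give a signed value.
+0.9

Distance in frame 1: 4.5. Distance in frame 2: 5.4.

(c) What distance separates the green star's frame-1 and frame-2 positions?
1.7

The green star moved from (4.7, 6.2) to (4.8, 7.9), a distance of √(0.1² + 1.7²) ≈ 1.7.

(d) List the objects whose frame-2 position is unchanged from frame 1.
the blue star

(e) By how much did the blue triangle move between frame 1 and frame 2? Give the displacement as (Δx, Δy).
(2.9, -2.0)

The blue triangle was at (1.7, 4.5) in frame 1 and (4.6, 2.5) in frame 2.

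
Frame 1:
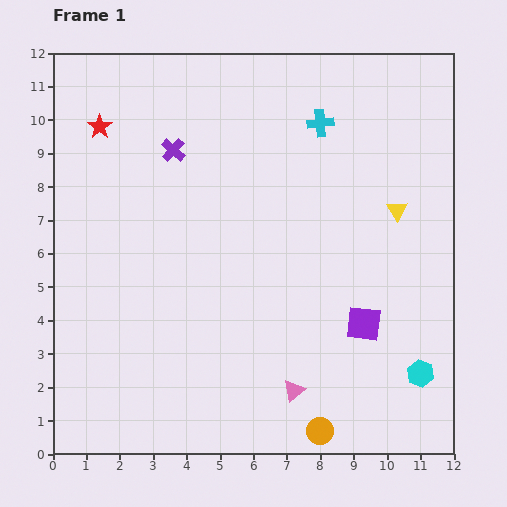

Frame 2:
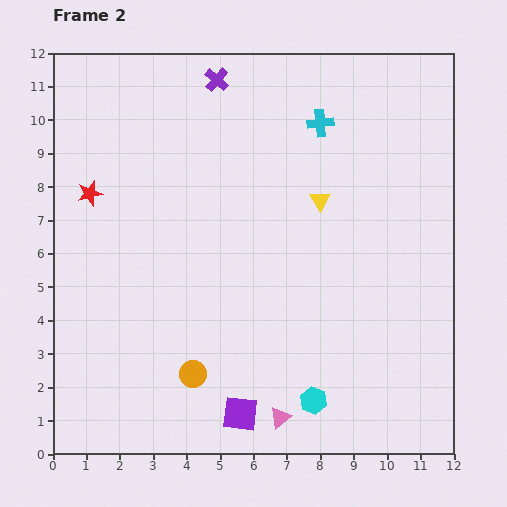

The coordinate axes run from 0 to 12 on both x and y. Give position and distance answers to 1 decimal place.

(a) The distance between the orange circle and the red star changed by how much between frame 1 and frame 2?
-5.0

Distance in frame 1: 11.2. Distance in frame 2: 6.2.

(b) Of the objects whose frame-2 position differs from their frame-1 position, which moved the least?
the pink triangle

(moved 0.9)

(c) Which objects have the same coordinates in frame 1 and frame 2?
the cyan cross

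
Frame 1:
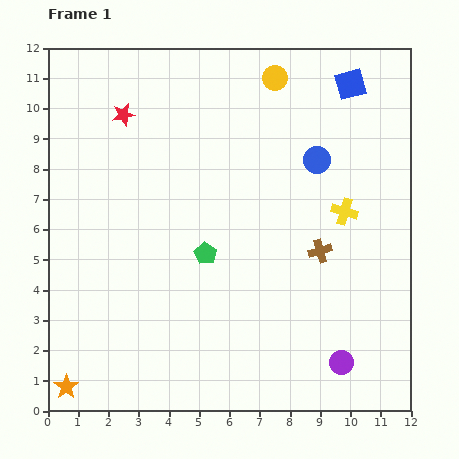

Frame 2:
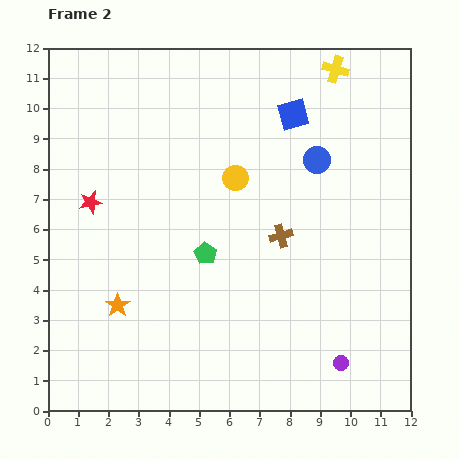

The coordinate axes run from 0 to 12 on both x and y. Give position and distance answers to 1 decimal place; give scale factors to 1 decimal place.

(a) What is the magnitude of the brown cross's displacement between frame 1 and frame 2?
1.4

The brown cross moved from (9.0, 5.3) to (7.7, 5.8), a distance of √(1.3² + 0.5²) ≈ 1.4.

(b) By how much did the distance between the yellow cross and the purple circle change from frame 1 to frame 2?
+4.7

Distance in frame 1: 5.0. Distance in frame 2: 9.7.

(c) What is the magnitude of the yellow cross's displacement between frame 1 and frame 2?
4.7

The yellow cross moved from (9.8, 6.6) to (9.5, 11.3), a distance of √(0.3² + 4.7²) ≈ 4.7.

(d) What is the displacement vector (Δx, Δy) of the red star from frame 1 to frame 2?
(-1.1, -2.9)

The red star was at (2.5, 9.8) in frame 1 and (1.4, 6.9) in frame 2.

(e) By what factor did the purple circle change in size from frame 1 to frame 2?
0.6×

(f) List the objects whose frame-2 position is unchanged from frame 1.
the green pentagon, the purple circle, the blue circle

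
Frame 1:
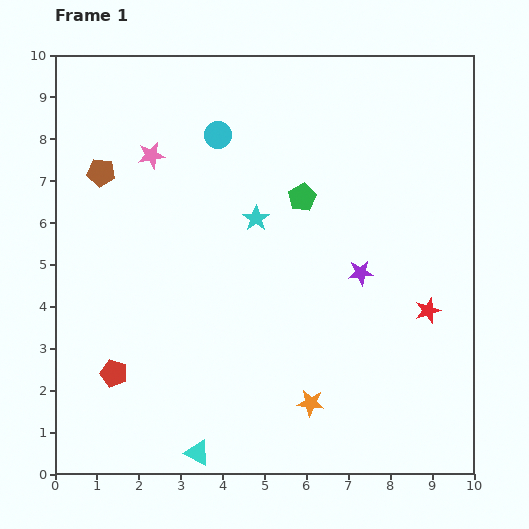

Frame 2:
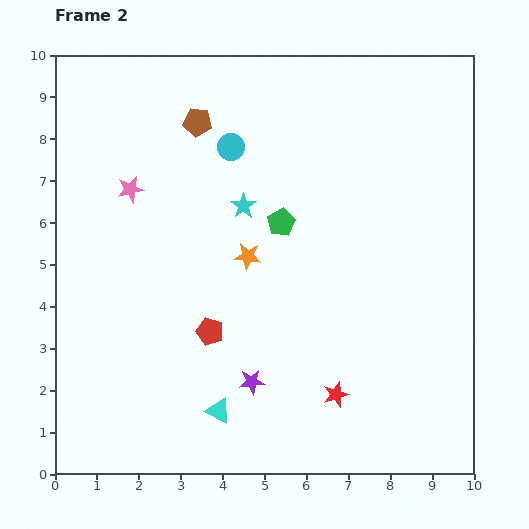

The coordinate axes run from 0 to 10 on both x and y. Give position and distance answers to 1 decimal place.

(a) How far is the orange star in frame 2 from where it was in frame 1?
3.8

The orange star moved from (6.1, 1.7) to (4.6, 5.2), a distance of √(1.5² + 3.5²) ≈ 3.8.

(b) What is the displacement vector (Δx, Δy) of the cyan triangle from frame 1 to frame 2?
(0.5, 1.0)

The cyan triangle was at (3.4, 0.5) in frame 1 and (3.9, 1.5) in frame 2.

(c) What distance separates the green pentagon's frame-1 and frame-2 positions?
0.8

The green pentagon moved from (5.9, 6.6) to (5.4, 6.0), a distance of √(0.5² + 0.6²) ≈ 0.8.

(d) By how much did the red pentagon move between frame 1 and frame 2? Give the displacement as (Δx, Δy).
(2.3, 1.0)

The red pentagon was at (1.4, 2.4) in frame 1 and (3.7, 3.4) in frame 2.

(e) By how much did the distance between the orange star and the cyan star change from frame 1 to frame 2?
-3.4

Distance in frame 1: 4.6. Distance in frame 2: 1.2.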